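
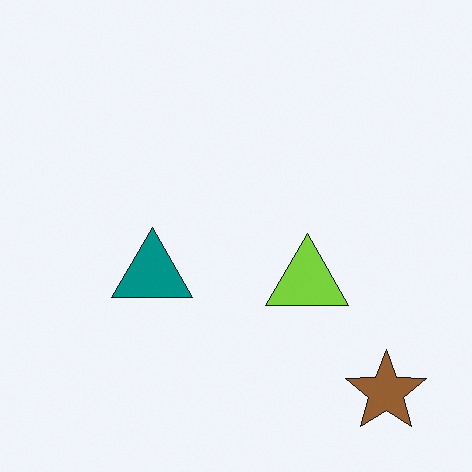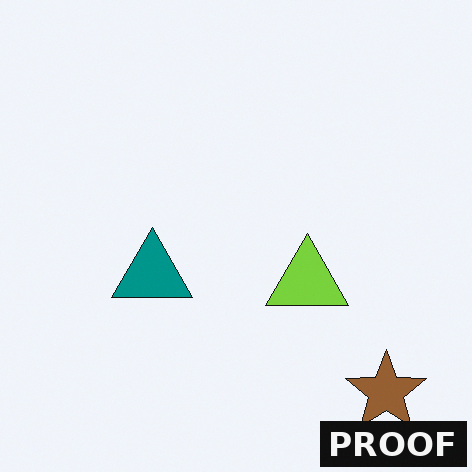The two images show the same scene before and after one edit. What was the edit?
The image was watermarked with the text "PROOF" in the lower-right corner.

A dark label reading "PROOF" appears in the lower-right corner.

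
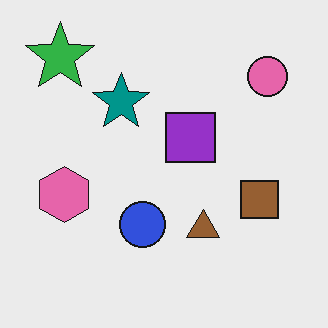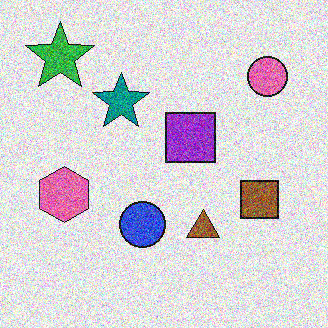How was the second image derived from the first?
This is the original image degraded with strong gaussian noise.

Random speckle covers the whole image, including the flat background.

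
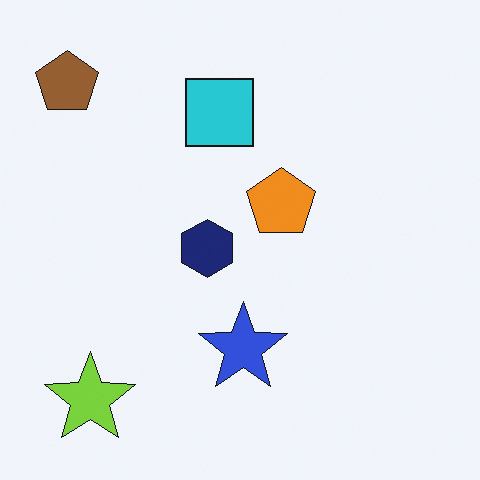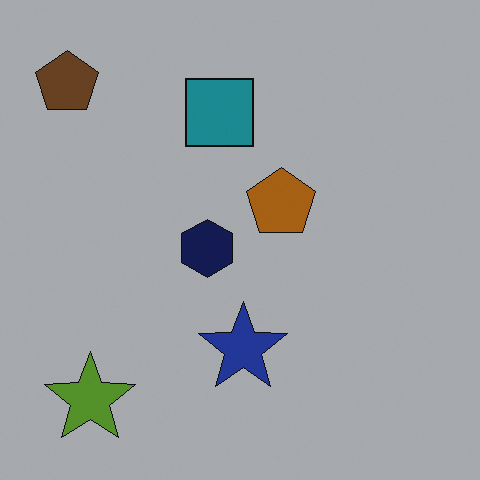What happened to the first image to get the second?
The transformation is: darkened a lot.

Every pixel — background and shapes alike — is uniformly darkened.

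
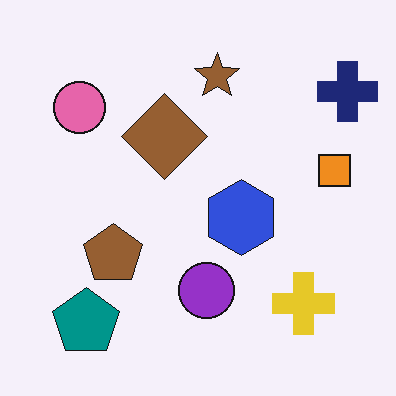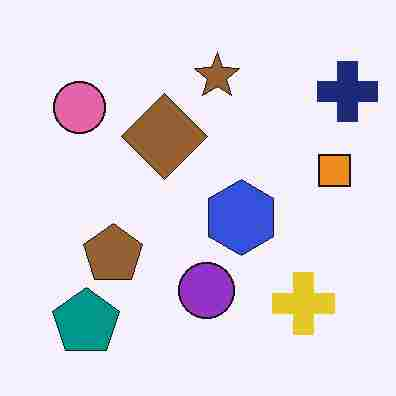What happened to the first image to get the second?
Degraded with heavy JPEG compression.

Blocky 8×8 compression artifacts appear around shape edges and the flat background shows ringing — characteristic JPEG degradation.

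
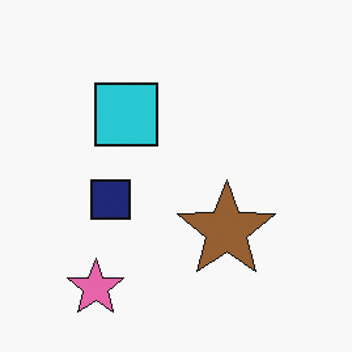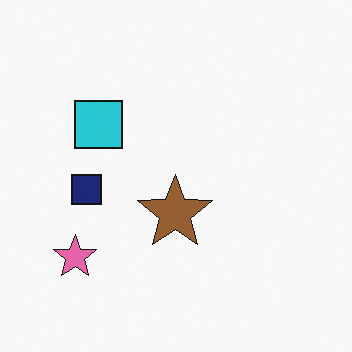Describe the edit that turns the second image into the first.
It was cropped slightly and scaled back up.

The visible shapes are larger and the field of view is narrower; shapes near the original edges may be partly or wholly outside the frame — a crop-and-rescale.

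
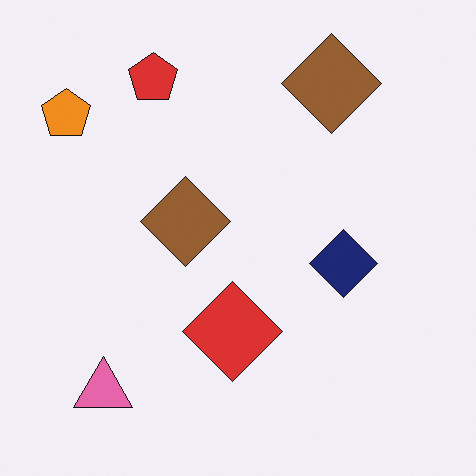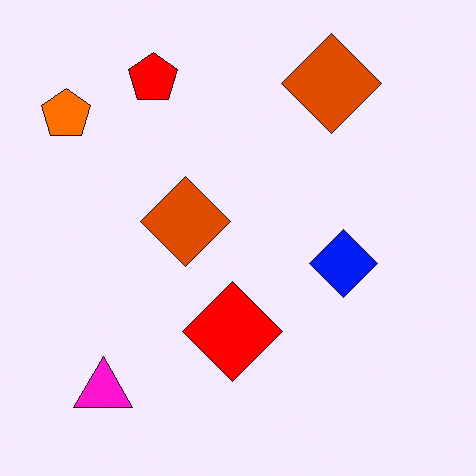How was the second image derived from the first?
It was made much more vivid (saturation change).

All colors are more vivid — a global saturation change.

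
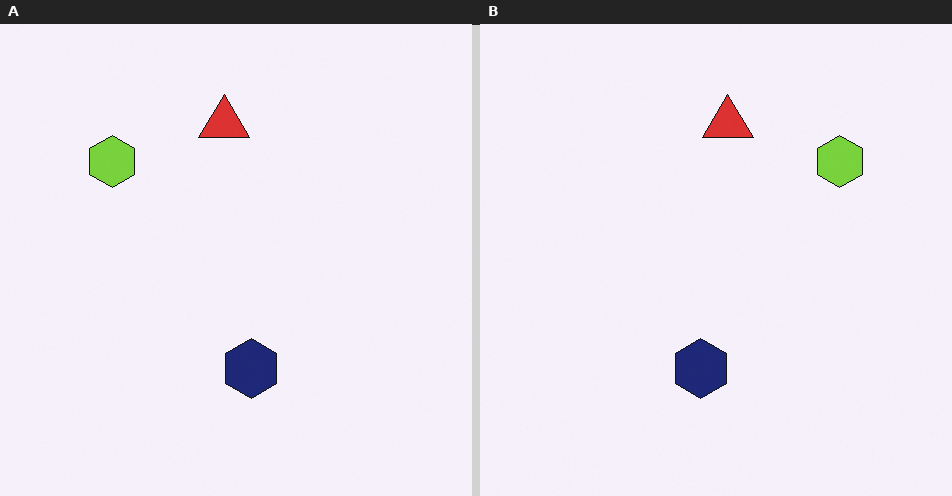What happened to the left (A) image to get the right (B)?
It was flipped horizontally (left ↔ right).

The lime hexagon is in the top-left of the left (A) image and the top-right of the right (B) — shapes on opposite sides of the vertical midline have swapped in a mirror flip.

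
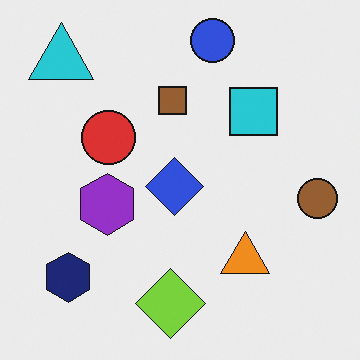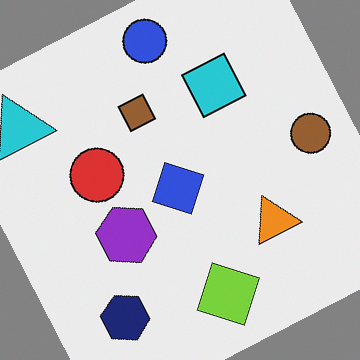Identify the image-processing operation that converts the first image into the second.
It was rotated counter-clockwise by a moderate amount.

Every shape is tilted by the same angle and the image corners show triangular fill wedges — a whole-image rotation by a non-right angle.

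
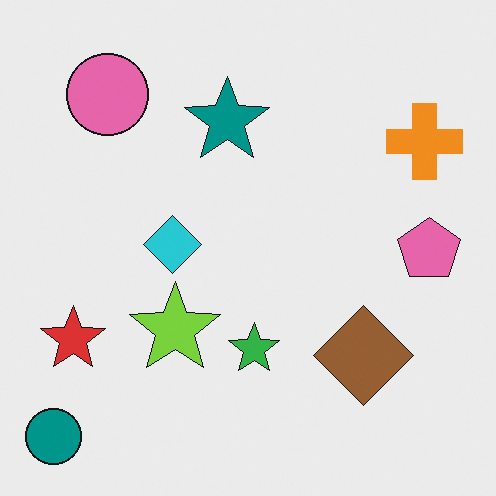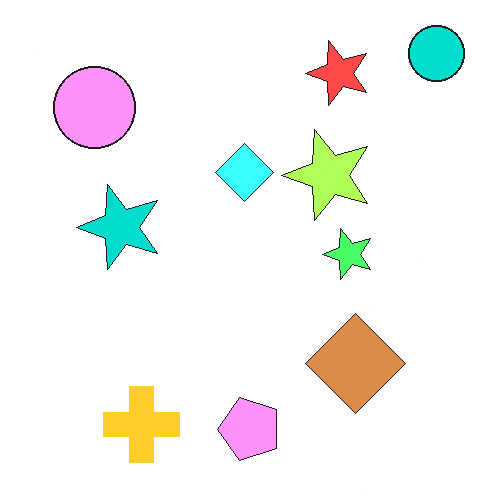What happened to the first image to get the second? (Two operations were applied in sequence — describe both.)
This is the original image substantially brightened, then transposed (reflected across the top-left ↔ bottom-right diagonal).

Every pixel — background and shapes alike — is uniformly brightened. Shapes have swapped their row and column positions — what was in the top-right is now in the bottom-left — a diagonal reflection.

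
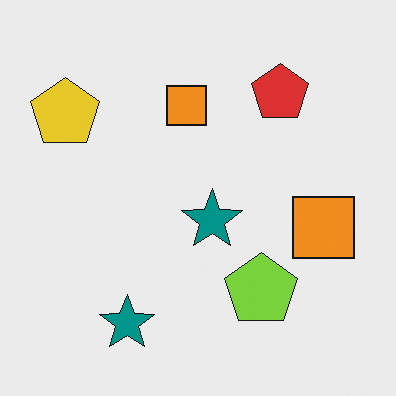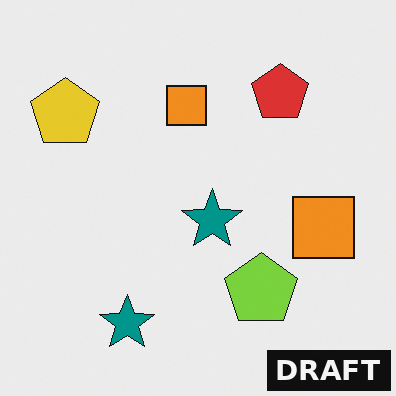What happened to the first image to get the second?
This is the original image watermarked with the text "DRAFT" in the lower-right corner.

A dark label reading "DRAFT" appears in the lower-right corner.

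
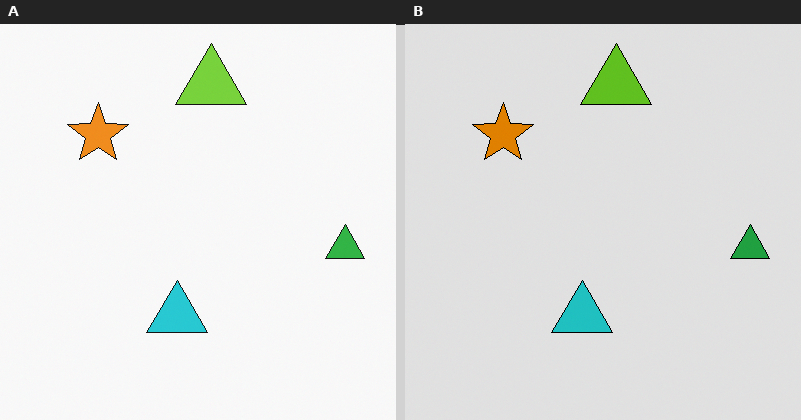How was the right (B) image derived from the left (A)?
The image was moderately posterized.

Each flat color has snapped to a coarser quantized level — most visibly, the near-white background has dropped to a flat grey.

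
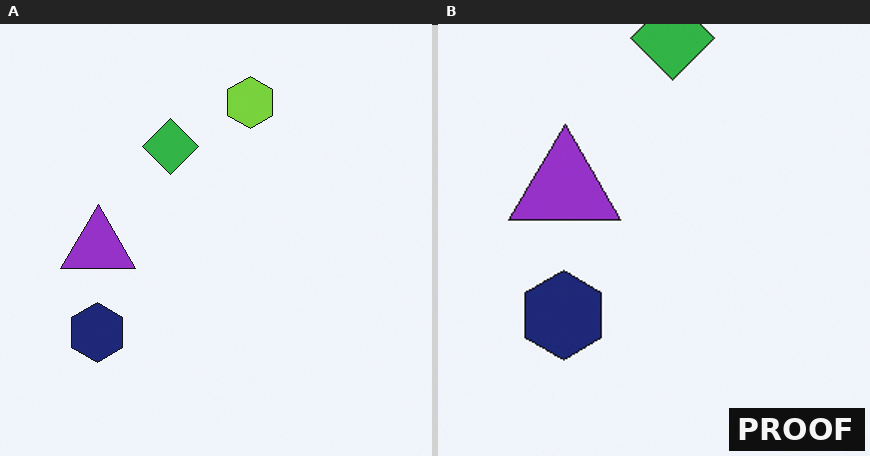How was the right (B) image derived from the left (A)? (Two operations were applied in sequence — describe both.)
The transformation is: cropped slightly and scaled back up, then watermarked with the text "PROOF" in the lower-right corner.

The visible shapes are larger and the field of view is narrower; shapes near the original edges may be partly or wholly outside the frame — a crop-and-rescale. A dark label reading "PROOF" appears in the lower-right corner.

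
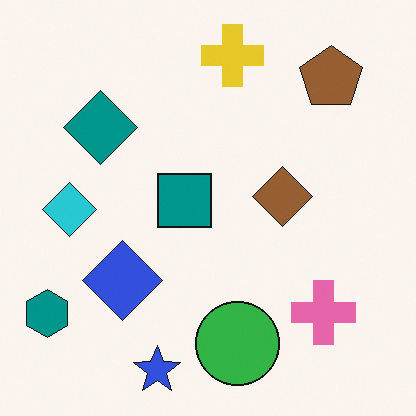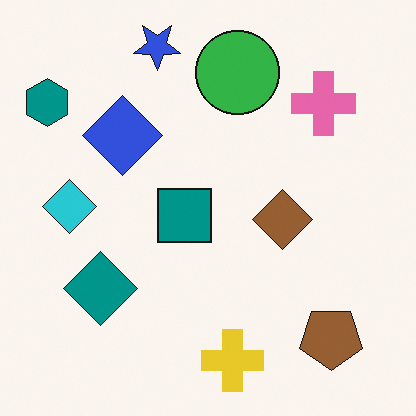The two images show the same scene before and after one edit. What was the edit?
This is the original image flipped vertically (top ↔ bottom).

The blue star is in the bottom of the first image and the top of the second — shapes on opposite sides of the horizontal midline have swapped in a mirror flip.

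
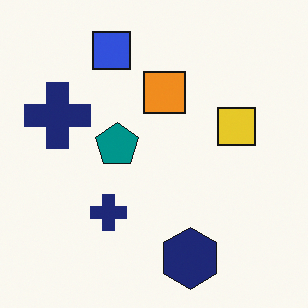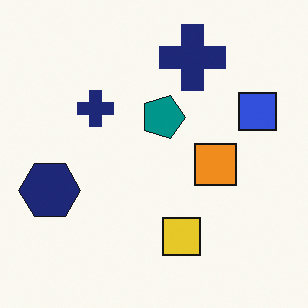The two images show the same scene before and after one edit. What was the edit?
The transformation is: rotated 90° clockwise.

The blue square sits in the top of the first image and the right of the second — consistent with a whole-image 90° clockwise rotation.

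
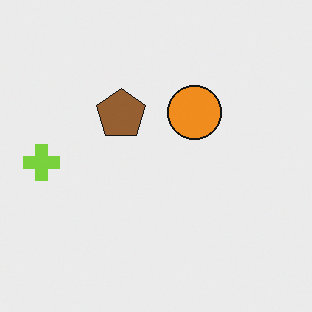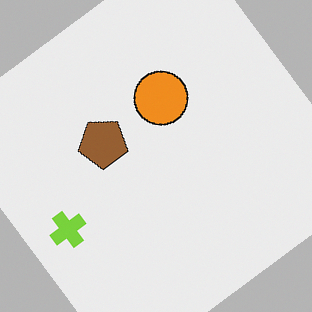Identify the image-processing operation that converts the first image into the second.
The second image is the first rotated counter-clockwise by a large amount — several tens of degrees.

Every shape is tilted by the same angle and the image corners show triangular fill wedges — a whole-image rotation by a non-right angle.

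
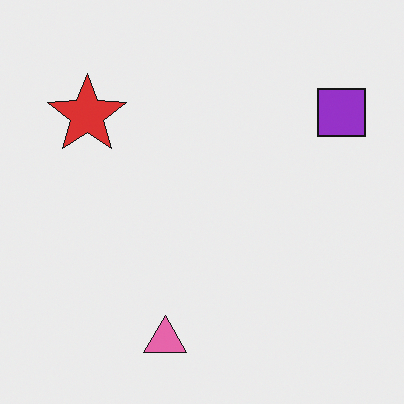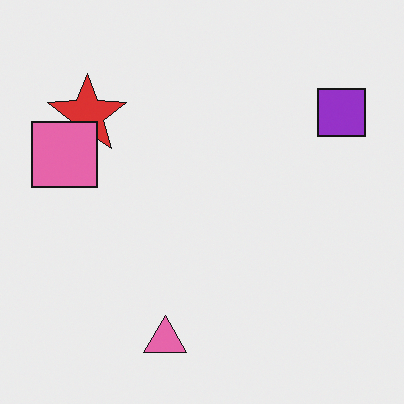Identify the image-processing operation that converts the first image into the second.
This is the original image overlaid with an additional pink square.

A pink square appears in the second image that is absent from the first.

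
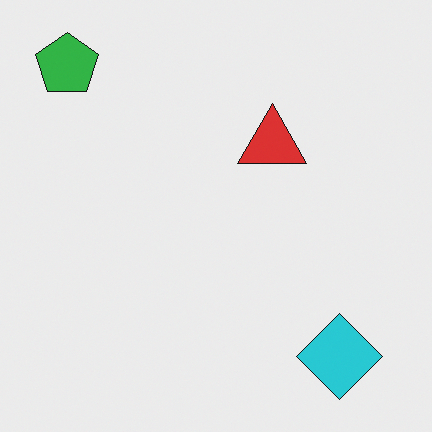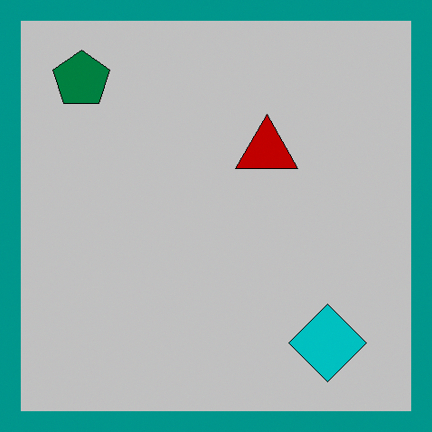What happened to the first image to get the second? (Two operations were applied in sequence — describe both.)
Heavily posterized to just a handful of flat colors, then framed with a teal border.

Each flat color has snapped to a coarser quantized level — most visibly, the near-white background has dropped to a flat grey. A solid teal frame runs around the edge of the second image, with the content slightly shrunk inside it.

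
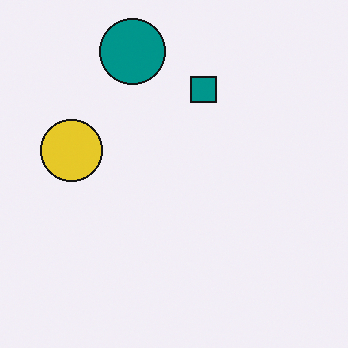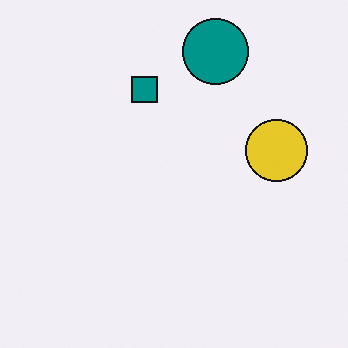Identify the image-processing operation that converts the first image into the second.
The transformation is: flipped horizontally (left ↔ right).

The yellow circle is in the left of the first image and the right of the second — shapes on opposite sides of the vertical midline have swapped in a mirror flip.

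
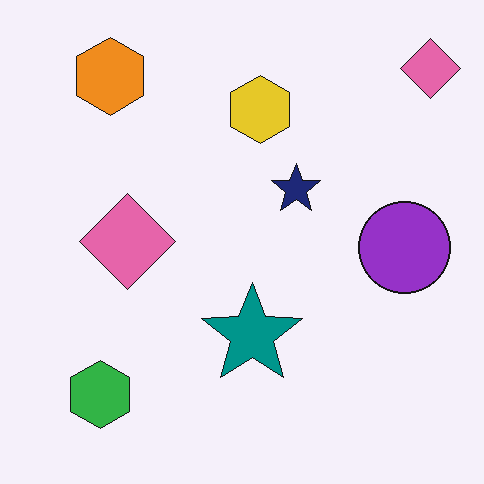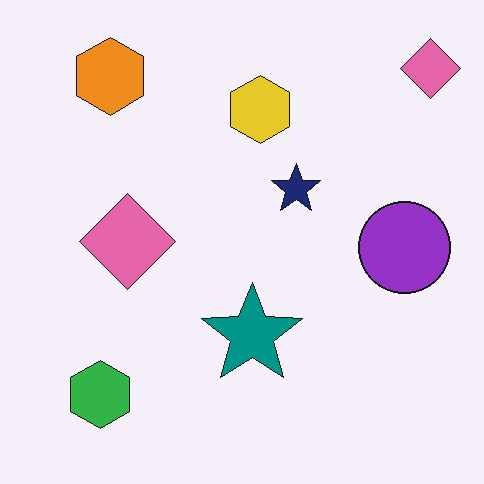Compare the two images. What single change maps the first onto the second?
This is the original image given moderate JPEG compression.

Blocky 8×8 compression artifacts appear around shape edges and the flat background shows ringing — characteristic JPEG degradation.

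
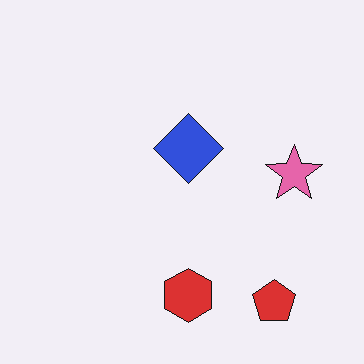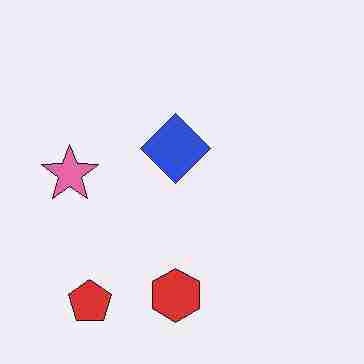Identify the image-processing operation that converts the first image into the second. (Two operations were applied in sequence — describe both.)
Flipped horizontally (left ↔ right), then heavily JPEG-compressed with obvious blocking artifacts.

The pink star is in the right of the first image and the left of the second — shapes on opposite sides of the vertical midline have swapped in a mirror flip. Blocky 8×8 compression artifacts appear around shape edges and the flat background shows ringing — characteristic JPEG degradation.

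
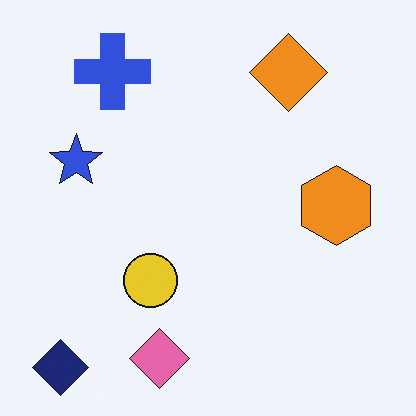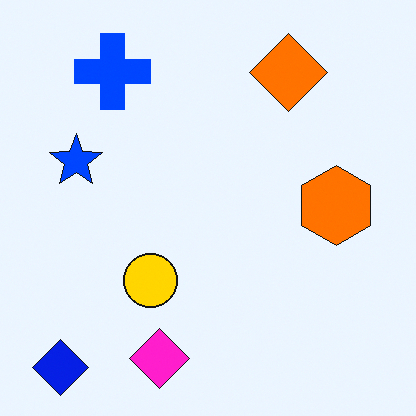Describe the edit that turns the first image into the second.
The transformation is: made much more vivid (saturation change).

All colors are more vivid — a global saturation change.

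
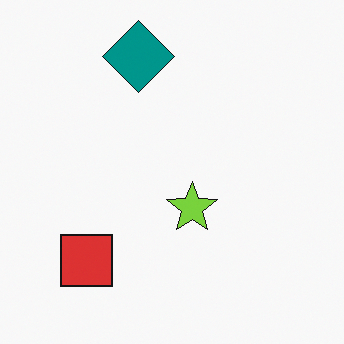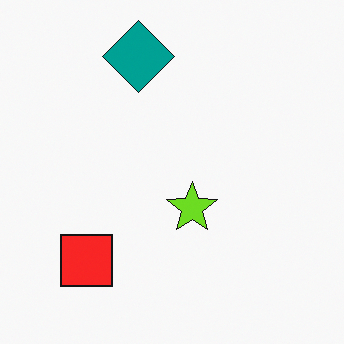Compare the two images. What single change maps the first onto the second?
The second image is the first slightly oversaturated.

All colors are more vivid — a global saturation change.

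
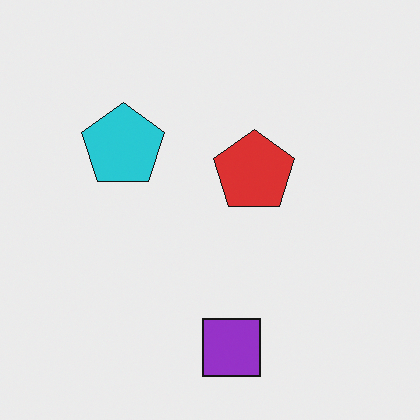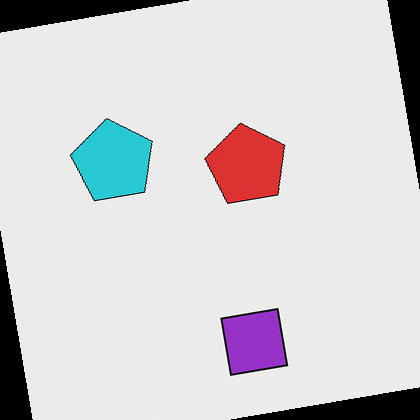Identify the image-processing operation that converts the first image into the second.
It was rotated counter-clockwise by a few degrees.

Every shape is tilted by the same angle and the image corners show triangular fill wedges — a whole-image rotation by a non-right angle.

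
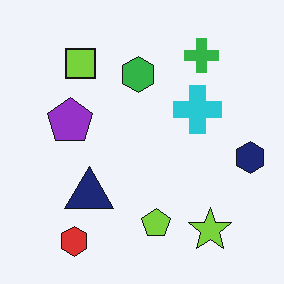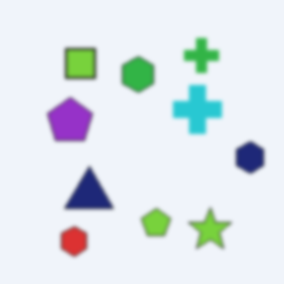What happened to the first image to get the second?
The image was lightly blurred.

Shape edges and outlines are uniformly softened across the whole image.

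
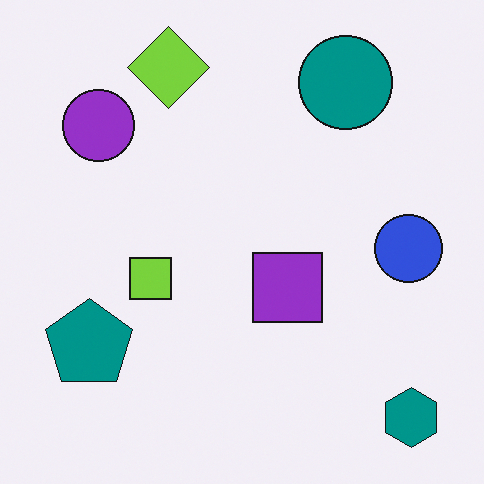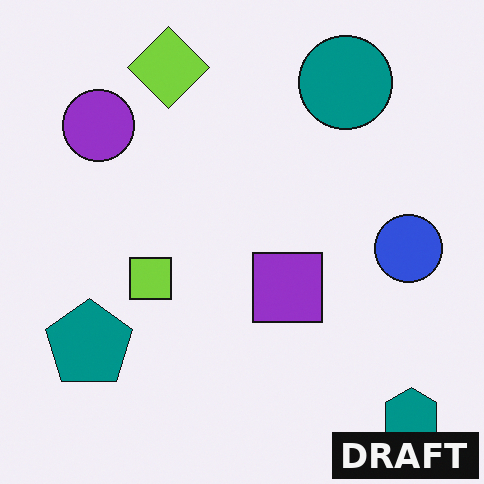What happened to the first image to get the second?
This is the original image watermarked with the text "DRAFT" in the lower-right corner.

A dark label reading "DRAFT" appears in the lower-right corner.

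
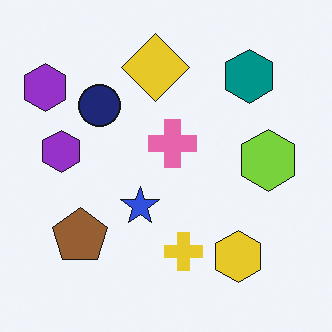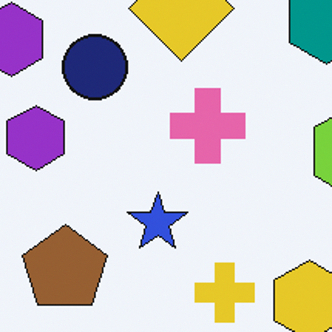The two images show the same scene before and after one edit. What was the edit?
This is the original image cropped slightly and scaled back up.

The visible shapes are larger and the field of view is narrower; shapes near the original edges may be partly or wholly outside the frame — a crop-and-rescale.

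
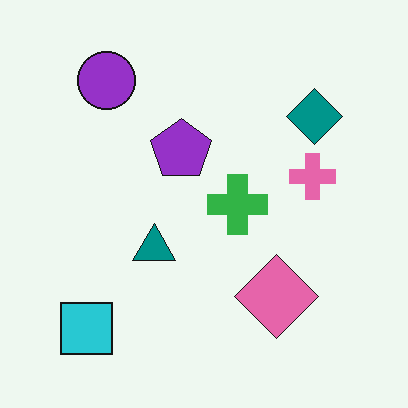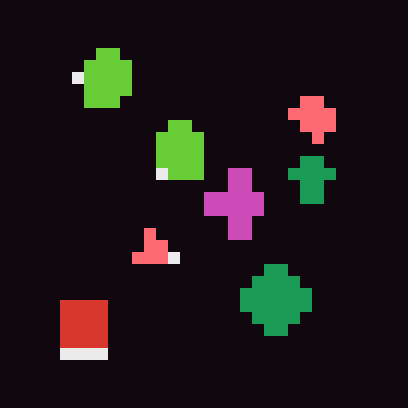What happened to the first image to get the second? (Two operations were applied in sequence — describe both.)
The second image is the first coarsely pixelated, then color-inverted (negative).

Shapes are reduced to large square blocks; fine edges and outlines are lost — a downscale-then-upscale (mosaic) effect. The light background has become dark and every shape's color is its complement — a photographic negative.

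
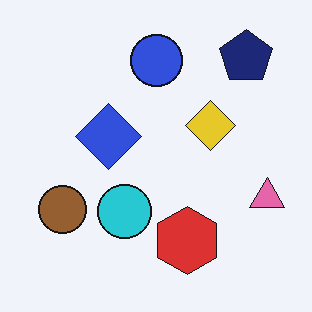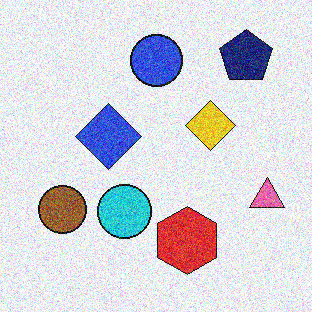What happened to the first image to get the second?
The image was degraded with heavy additive noise.

Random speckle covers the whole image, including the flat background.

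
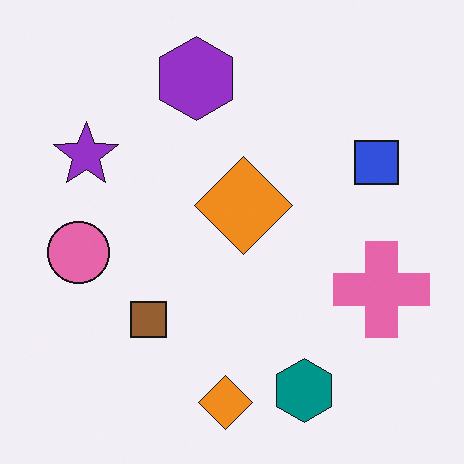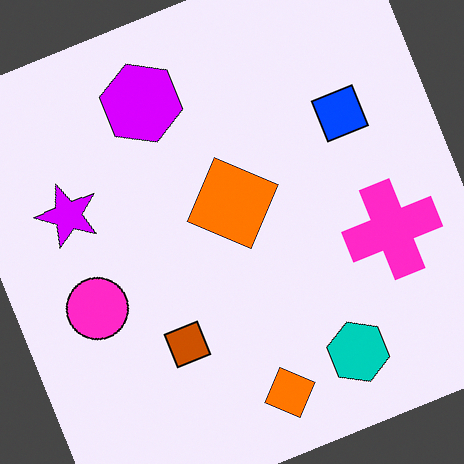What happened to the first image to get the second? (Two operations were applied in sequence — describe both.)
The second image is the first rotated counter-clockwise by a moderate amount, then heavily oversaturated.

Every shape is tilted by the same angle and the image corners show triangular fill wedges — a whole-image rotation by a non-right angle. All colors are more vivid — a global saturation change.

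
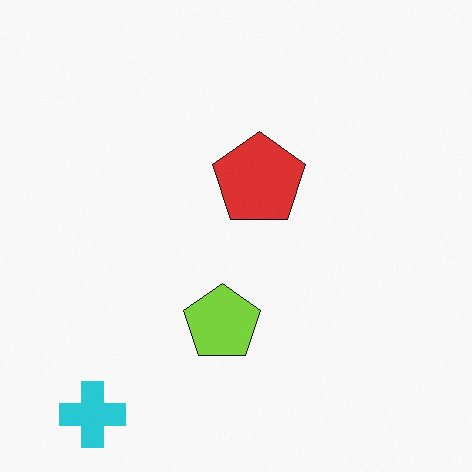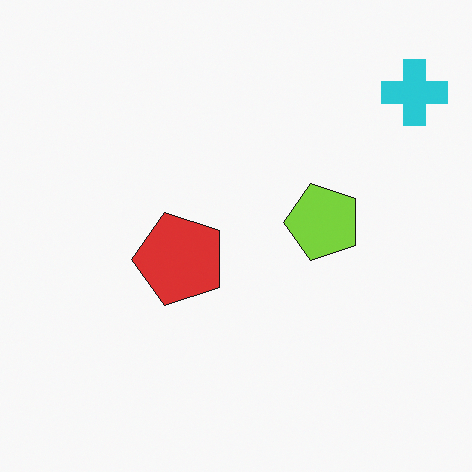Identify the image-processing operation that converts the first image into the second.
The image was transposed (reflected across the top-left ↔ bottom-right diagonal).

Shapes have swapped their row and column positions — what was in the top-right is now in the bottom-left — a diagonal reflection.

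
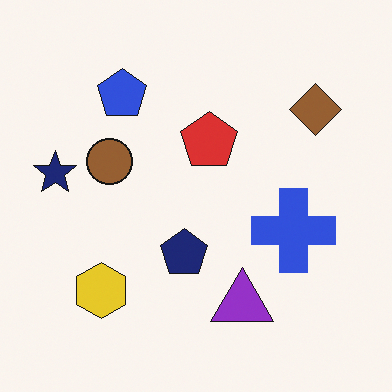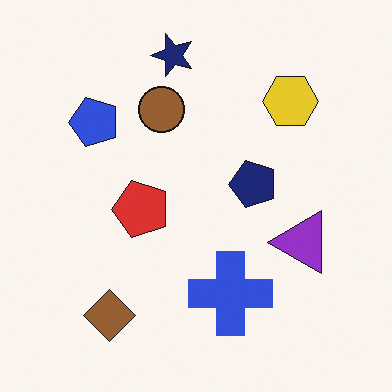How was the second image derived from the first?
The image was transposed (reflected across the top-left ↔ bottom-right diagonal).

Shapes have swapped their row and column positions — what was in the top-right is now in the bottom-left — a diagonal reflection.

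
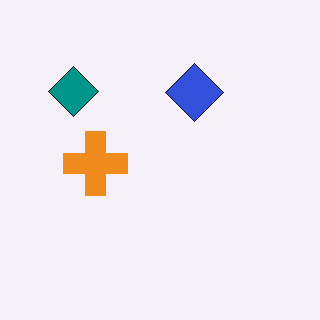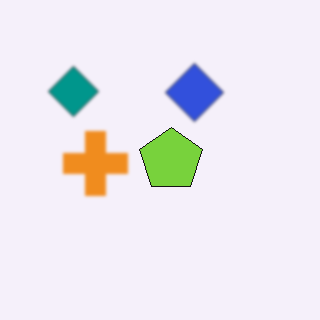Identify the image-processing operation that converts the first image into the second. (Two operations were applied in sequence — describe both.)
Given a subtle gaussian blur, then overlaid with an additional lime pentagon.

Shape edges and outlines are uniformly softened across the whole image. A lime pentagon appears in the second image that is absent from the first.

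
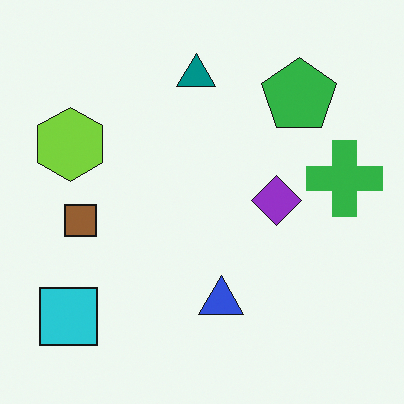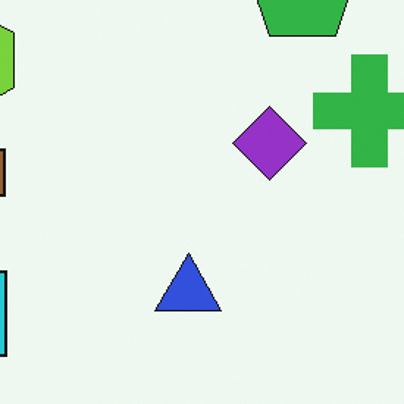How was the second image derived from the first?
Cropped slightly and scaled back up.

The visible shapes are larger and the field of view is narrower; shapes near the original edges may be partly or wholly outside the frame — a crop-and-rescale.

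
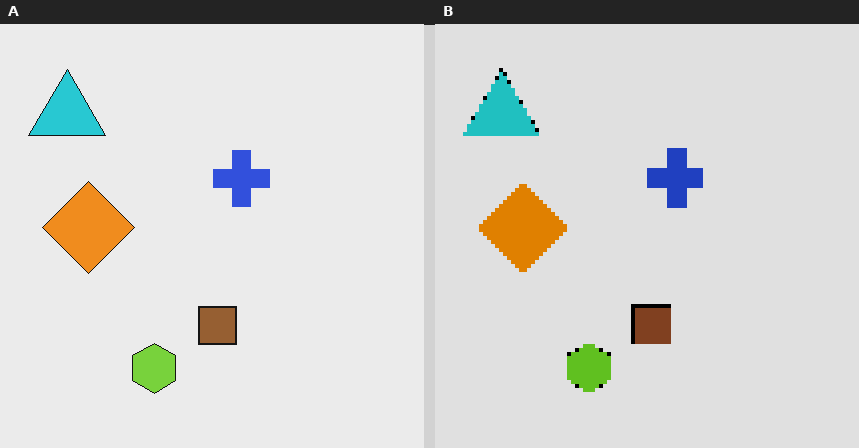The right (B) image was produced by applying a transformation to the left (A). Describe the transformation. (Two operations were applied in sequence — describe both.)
The image was lightly pixelated (a mild mosaic effect), then posterized to a reduced palette.

Shapes are reduced to large square blocks; fine edges and outlines are lost — a downscale-then-upscale (mosaic) effect. Each flat color has snapped to a coarser quantized level — most visibly, the near-white background has dropped to a flat grey.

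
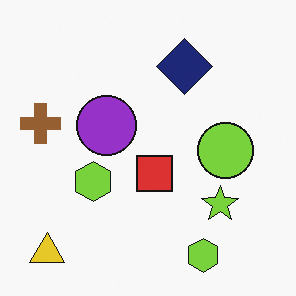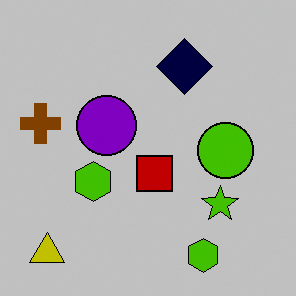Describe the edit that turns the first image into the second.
The transformation is: heavily posterized to just a handful of flat colors.

Each flat color has snapped to a coarser quantized level — most visibly, the near-white background has dropped to a flat grey.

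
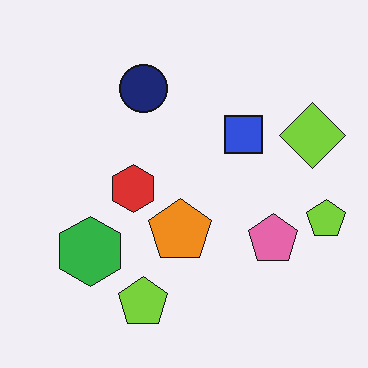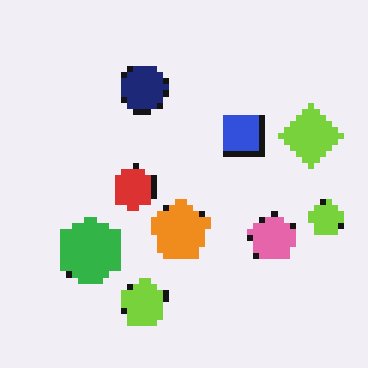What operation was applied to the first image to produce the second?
The second image is the first moderately pixelated.

Shapes are reduced to large square blocks; fine edges and outlines are lost — a downscale-then-upscale (mosaic) effect.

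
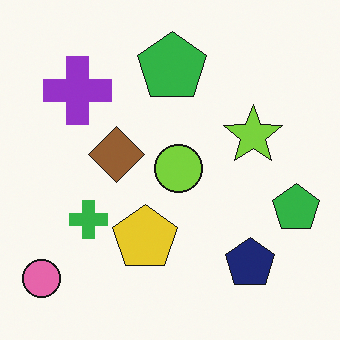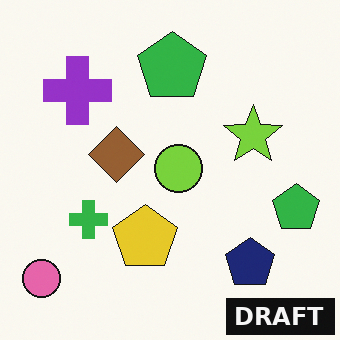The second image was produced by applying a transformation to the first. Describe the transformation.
The image was watermarked with the text "DRAFT" in the lower-right corner.

A dark label reading "DRAFT" appears in the lower-right corner.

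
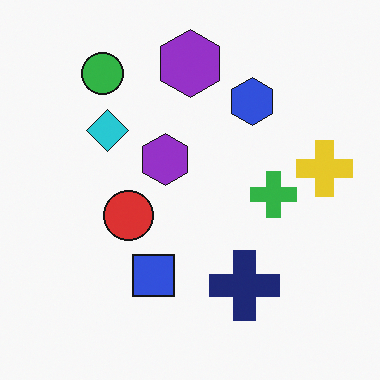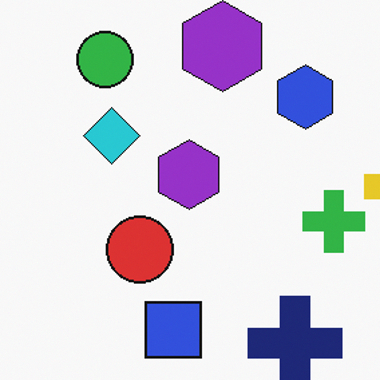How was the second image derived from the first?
The second image is the first cropped slightly and scaled back up.

The visible shapes are larger and the field of view is narrower; shapes near the original edges may be partly or wholly outside the frame — a crop-and-rescale.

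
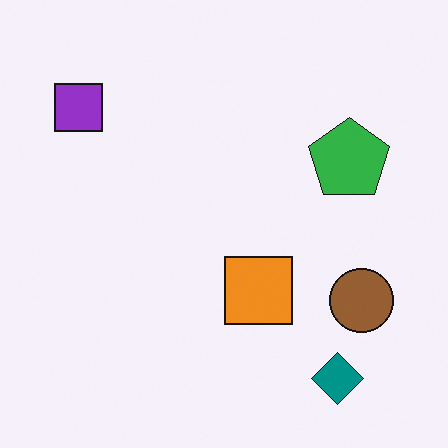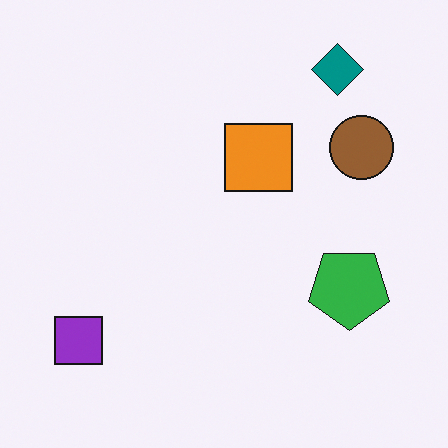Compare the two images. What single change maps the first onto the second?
The image was flipped vertically (top ↔ bottom).

The teal diamond is in the bottom-right of the first image and the top-right of the second — shapes on opposite sides of the horizontal midline have swapped in a mirror flip.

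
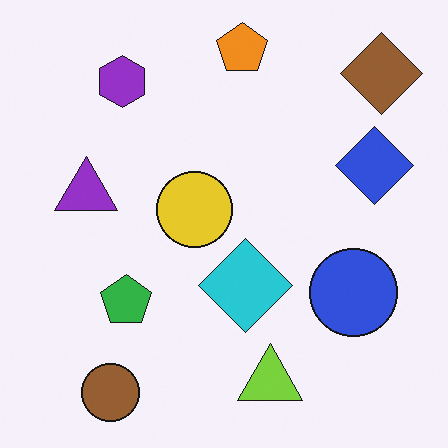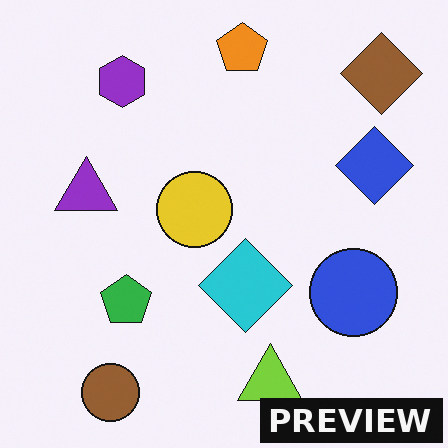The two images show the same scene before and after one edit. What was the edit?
The transformation is: watermarked with the text "PREVIEW" in the lower-right corner.

A dark label reading "PREVIEW" appears in the lower-right corner.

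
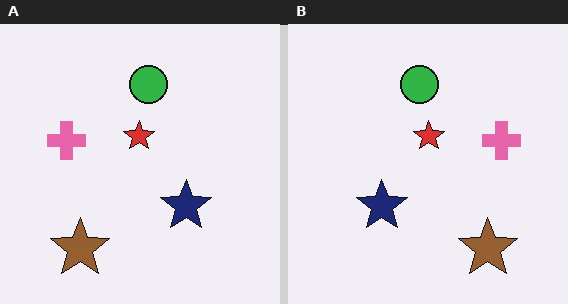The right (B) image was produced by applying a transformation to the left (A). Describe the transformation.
Flipped horizontally (left ↔ right).

The pink cross is in the left of the left (A) image and the right of the right (B) — shapes on opposite sides of the vertical midline have swapped in a mirror flip.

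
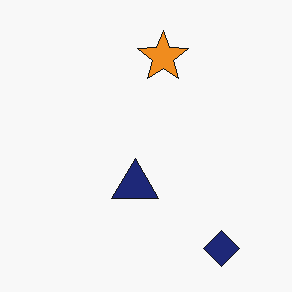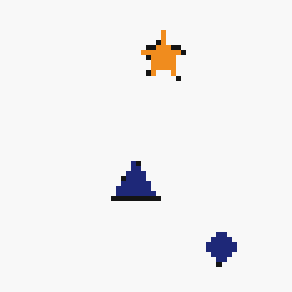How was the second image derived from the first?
The second image is the first lightly pixelated (a mild mosaic effect).

Shapes are reduced to large square blocks; fine edges and outlines are lost — a downscale-then-upscale (mosaic) effect.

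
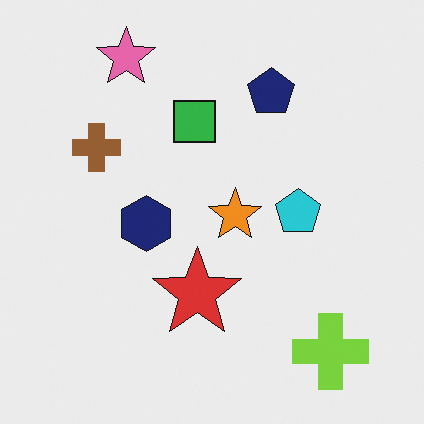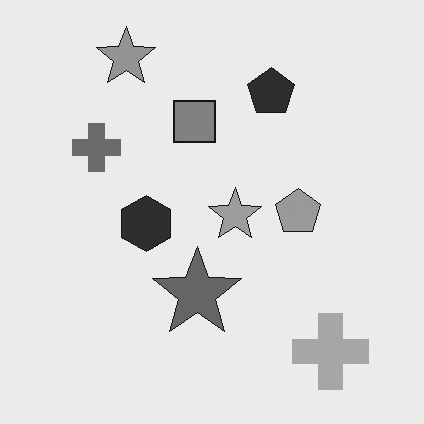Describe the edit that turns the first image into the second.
The image was converted to grayscale.

All color is removed — every shape is now a shade of grey.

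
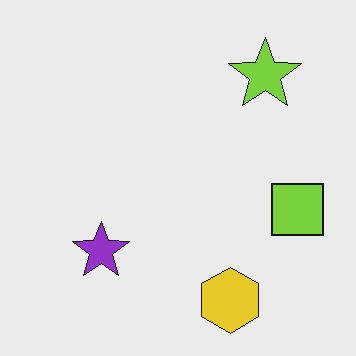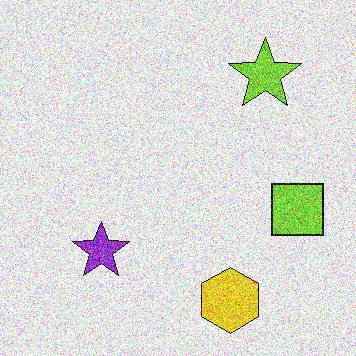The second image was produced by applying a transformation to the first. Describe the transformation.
The second image is the first degraded with heavy additive noise.

Random speckle covers the whole image, including the flat background.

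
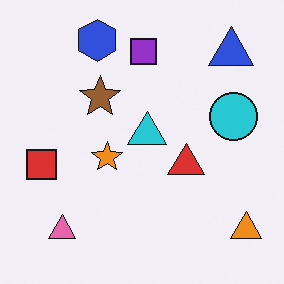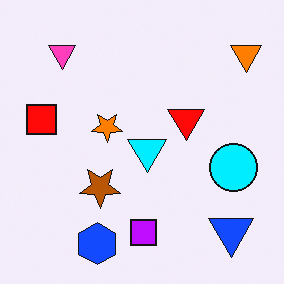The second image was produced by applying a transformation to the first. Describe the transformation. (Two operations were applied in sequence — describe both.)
Flipped vertically (top ↔ bottom), then made much more vivid (saturation change).

The blue hexagon is in the top of the first image and the bottom of the second — shapes on opposite sides of the horizontal midline have swapped in a mirror flip. All colors are more vivid — a global saturation change.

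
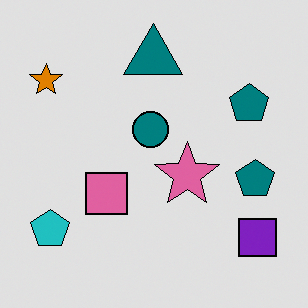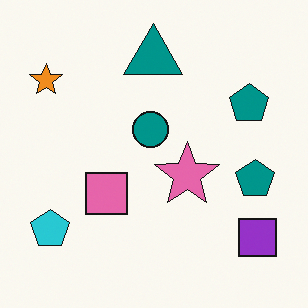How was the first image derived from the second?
It was moderately posterized.

Each flat color has snapped to a coarser quantized level — most visibly, the near-white background has dropped to a flat grey.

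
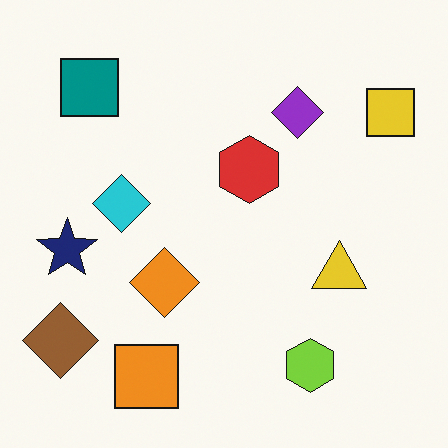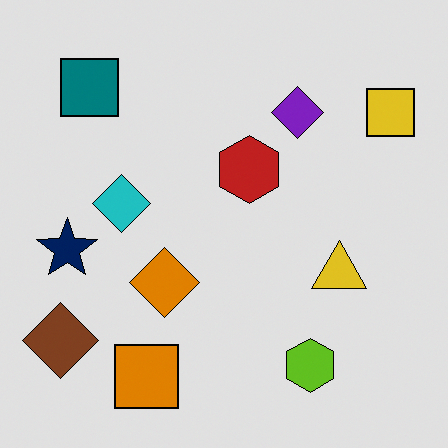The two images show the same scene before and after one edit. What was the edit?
This is the original image moderately posterized.

Each flat color has snapped to a coarser quantized level — most visibly, the near-white background has dropped to a flat grey.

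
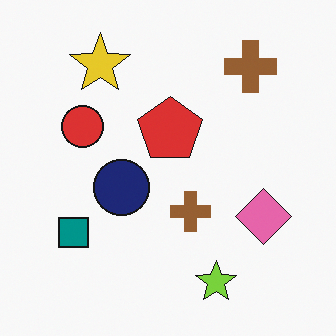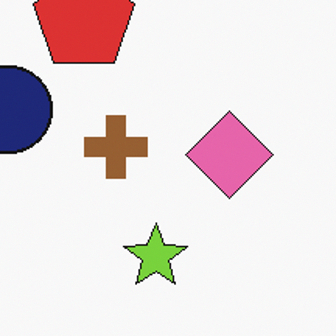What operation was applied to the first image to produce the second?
The image was cropped slightly and scaled back up.

The visible shapes are larger and the field of view is narrower; shapes near the original edges may be partly or wholly outside the frame — a crop-and-rescale.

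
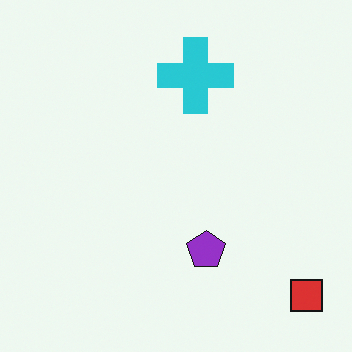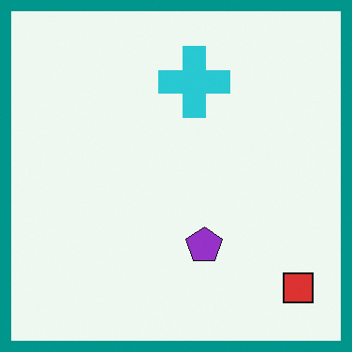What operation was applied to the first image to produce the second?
The second image is the first framed with a teal border.

A solid teal frame runs around the edge of the second image, with the content slightly shrunk inside it.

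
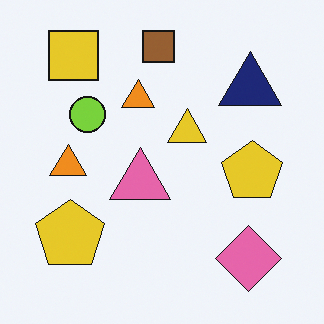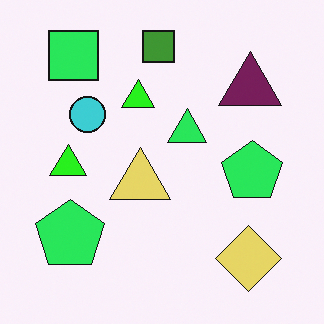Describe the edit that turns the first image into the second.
It was hue-shifted by a moderate amount.

Every shape's color has rotated by the same amount around the hue wheel — a uniform hue shift.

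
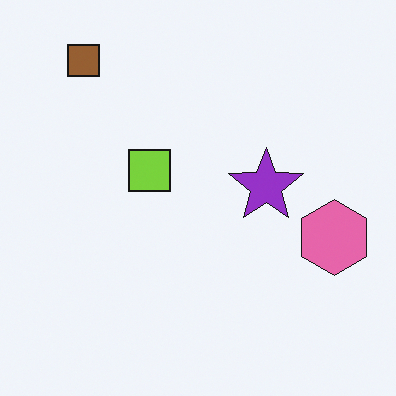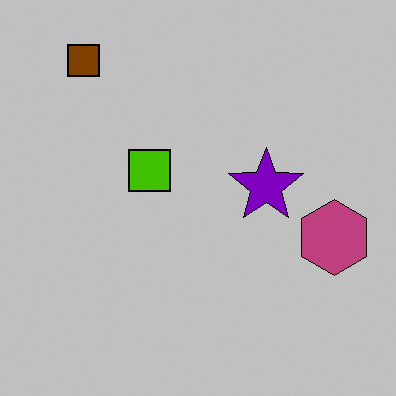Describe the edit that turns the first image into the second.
This is the original image heavily posterized to just a handful of flat colors.

Each flat color has snapped to a coarser quantized level — most visibly, the near-white background has dropped to a flat grey.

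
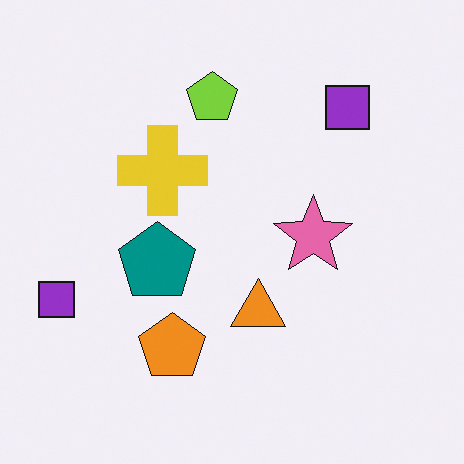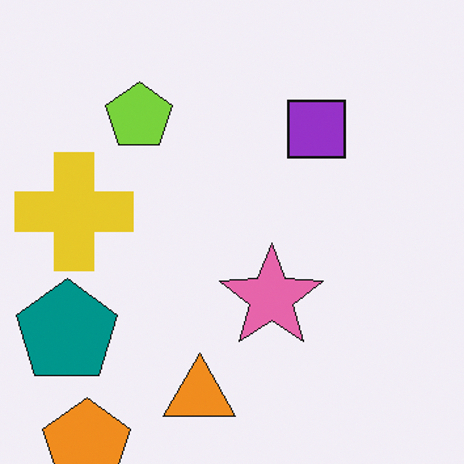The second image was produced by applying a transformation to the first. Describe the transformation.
The second image is the first cropped slightly and scaled back up.

The visible shapes are larger and the field of view is narrower; shapes near the original edges may be partly or wholly outside the frame — a crop-and-rescale.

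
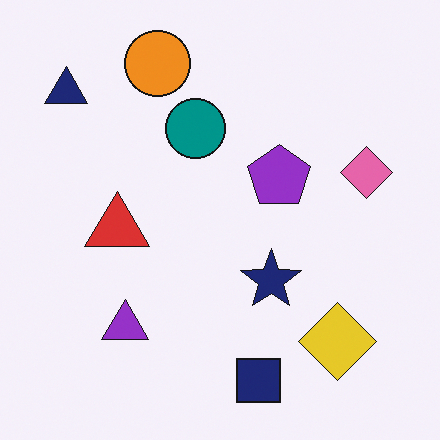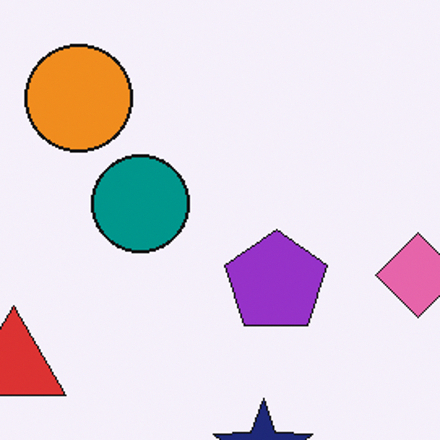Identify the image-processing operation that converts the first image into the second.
It was cropped to a noticeably smaller region and rescaled.

The visible shapes are larger and the field of view is narrower; shapes near the original edges may be partly or wholly outside the frame — a crop-and-rescale.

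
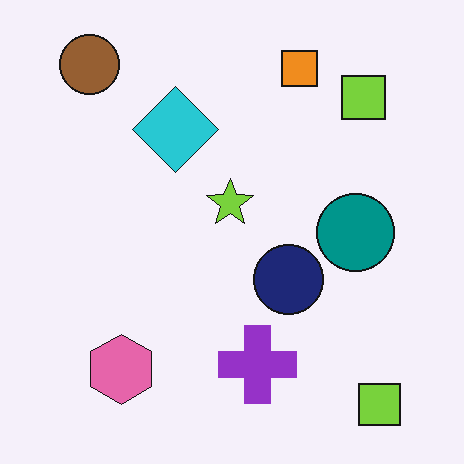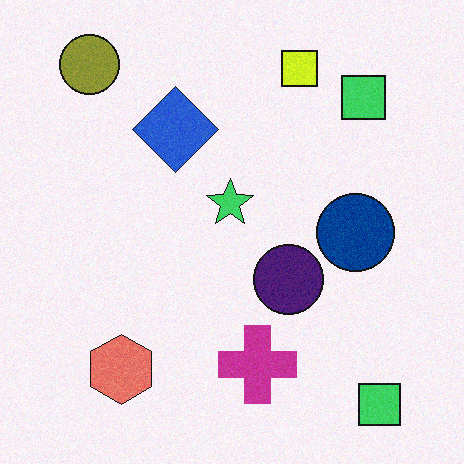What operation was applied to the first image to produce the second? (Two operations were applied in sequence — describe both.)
The second image is the first degraded with a light layer of grain, then hue-shifted slightly.

Random speckle covers the whole image, including the flat background. Every shape's color has rotated by the same amount around the hue wheel — a uniform hue shift.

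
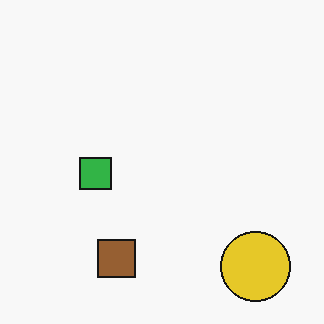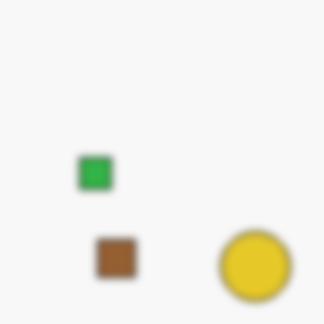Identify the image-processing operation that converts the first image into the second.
It was noticeably gaussian-blurred.

Shape edges and outlines are uniformly softened across the whole image.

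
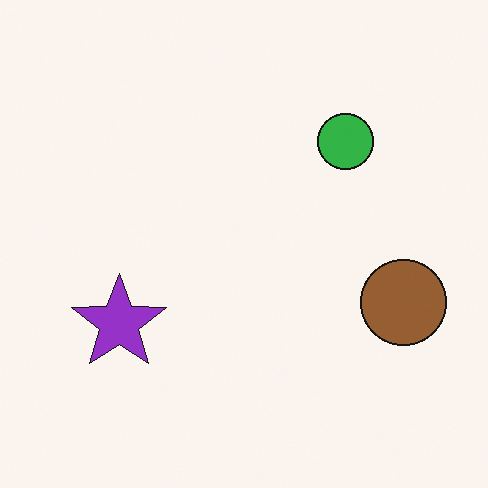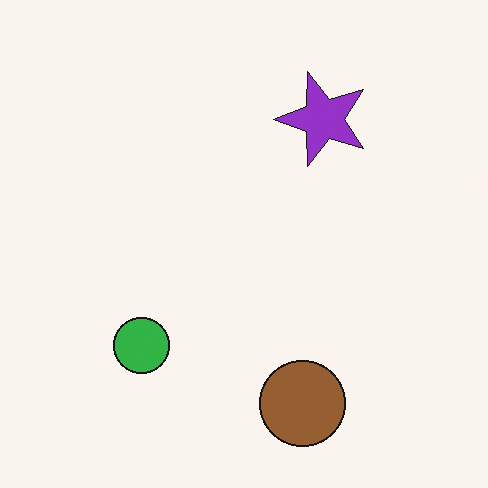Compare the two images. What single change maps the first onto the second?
The transformation is: transposed (reflected across the top-left ↔ bottom-right diagonal).

Shapes have swapped their row and column positions — what was in the top-right is now in the bottom-left — a diagonal reflection.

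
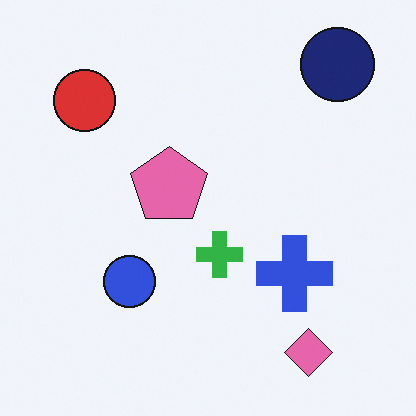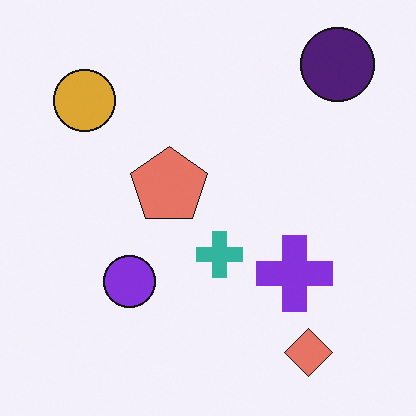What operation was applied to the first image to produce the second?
The image was hue-shifted by a small amount.

Every shape's color has rotated by the same amount around the hue wheel — a uniform hue shift.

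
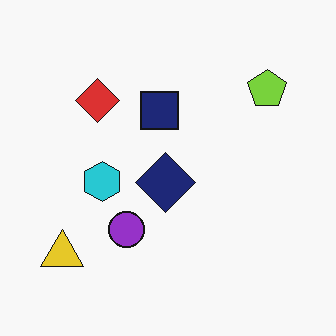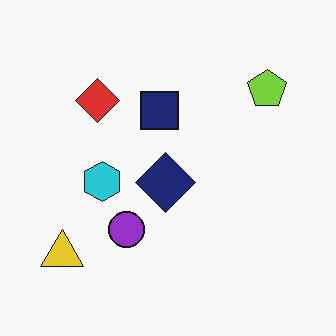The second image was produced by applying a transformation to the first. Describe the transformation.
The second image is the first JPEG-compressed with visible artifacts.

Blocky 8×8 compression artifacts appear around shape edges and the flat background shows ringing — characteristic JPEG degradation.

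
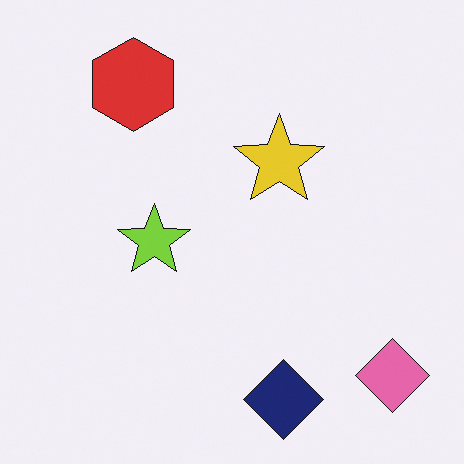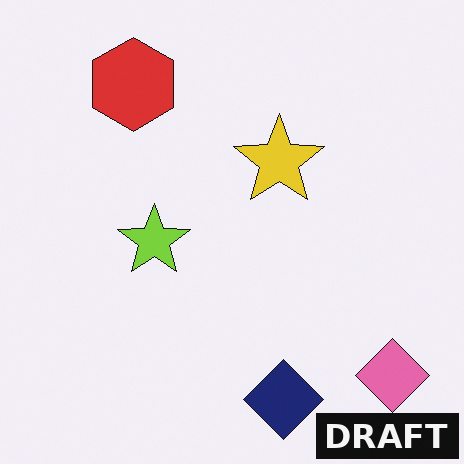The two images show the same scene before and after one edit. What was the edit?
This is the original image watermarked with the text "DRAFT" in the lower-right corner.

A dark label reading "DRAFT" appears in the lower-right corner.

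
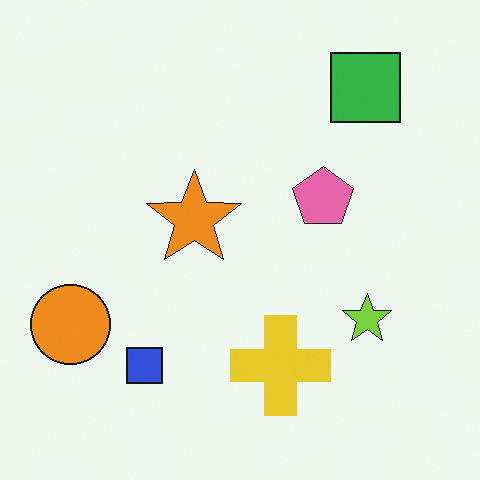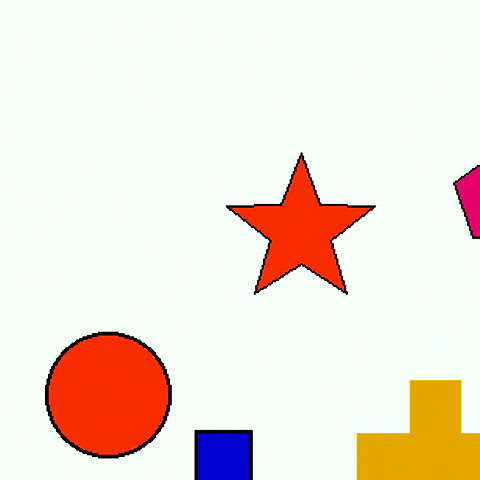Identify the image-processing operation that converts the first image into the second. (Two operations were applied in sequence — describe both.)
This is the original image cropped to a modestly smaller region and rescaled, then boosted in contrast.

The visible shapes are larger and the field of view is narrower; shapes near the original edges may be partly or wholly outside the frame — a crop-and-rescale. Tones are pushed away from mid-grey across the whole image — a global contrast change.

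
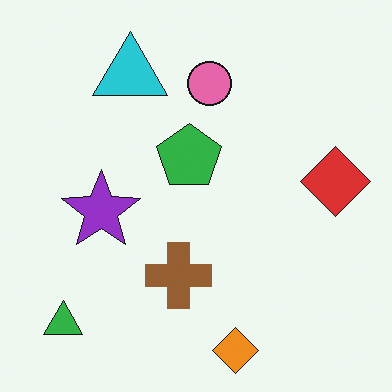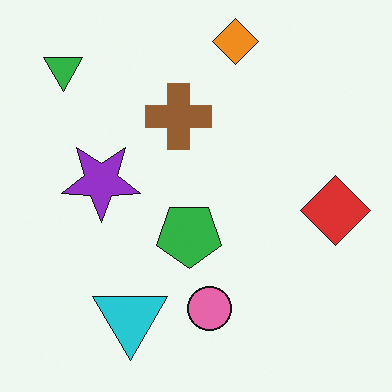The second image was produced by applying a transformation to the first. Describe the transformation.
It was flipped vertically (top ↔ bottom).

The orange diamond is in the bottom of the first image and the top of the second — shapes on opposite sides of the horizontal midline have swapped in a mirror flip.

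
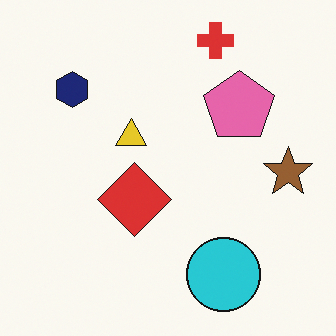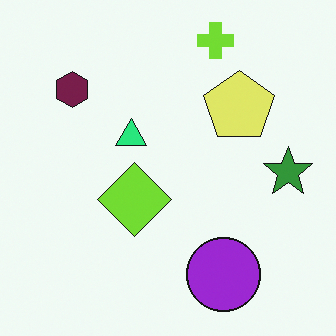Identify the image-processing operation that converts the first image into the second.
The transformation is: hue-shifted through roughly a third of the color wheel.

Every shape's color has rotated by the same amount around the hue wheel — a uniform hue shift.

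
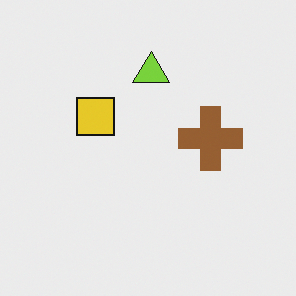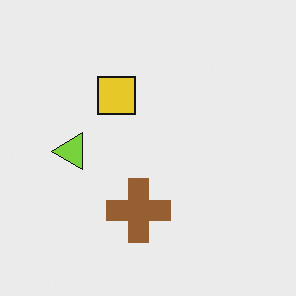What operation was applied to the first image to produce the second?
Transposed (reflected across the top-left ↔ bottom-right diagonal).

Shapes have swapped their row and column positions — what was in the top-right is now in the bottom-left — a diagonal reflection.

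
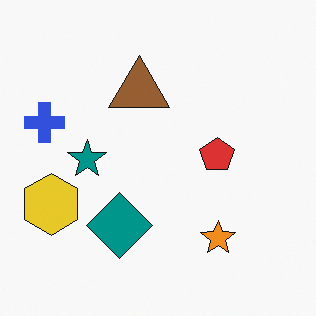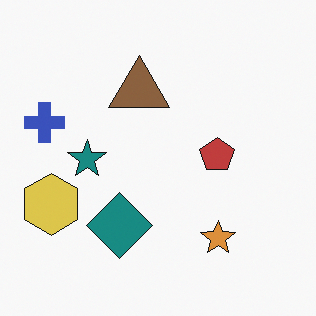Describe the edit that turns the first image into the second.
The image was slightly desaturated.

All colors are more muted and greyish — a global saturation change.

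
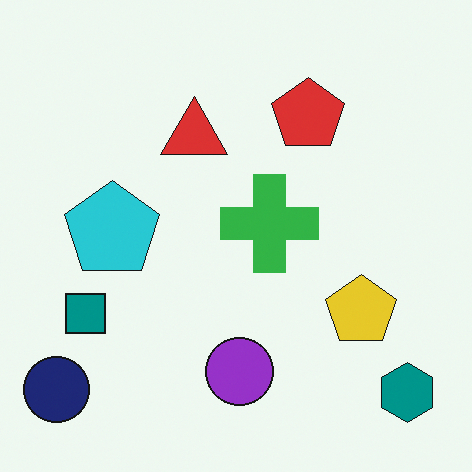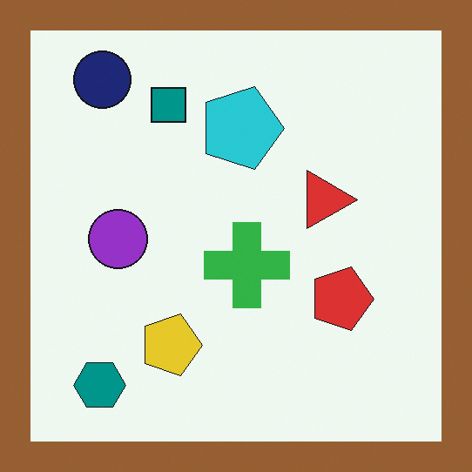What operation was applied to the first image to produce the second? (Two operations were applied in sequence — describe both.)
This is the original image rotated 90° clockwise, then framed with a brown border.

The navy circle sits in the bottom-left of the first image and the top-left of the second — consistent with a whole-image 90° clockwise rotation. A solid brown frame runs around the edge of the second image, with the content slightly shrunk inside it.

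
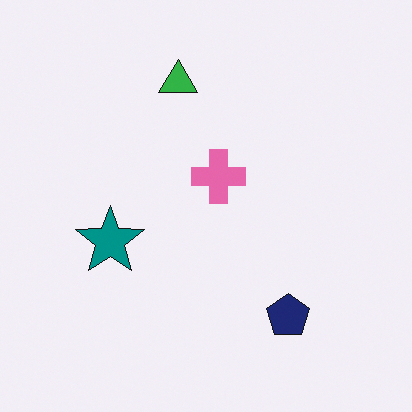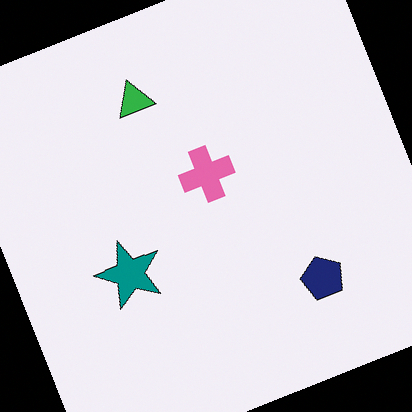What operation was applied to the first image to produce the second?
This is the original image rotated counter-clockwise by a clearly visible amount.

Every shape is tilted by the same angle and the image corners show triangular fill wedges — a whole-image rotation by a non-right angle.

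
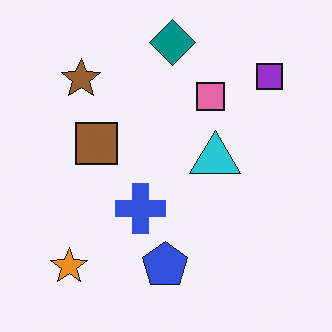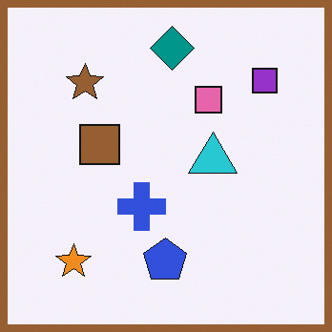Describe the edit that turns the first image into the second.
It was framed with a brown border.

A solid brown frame runs around the edge of the second image, with the content slightly shrunk inside it.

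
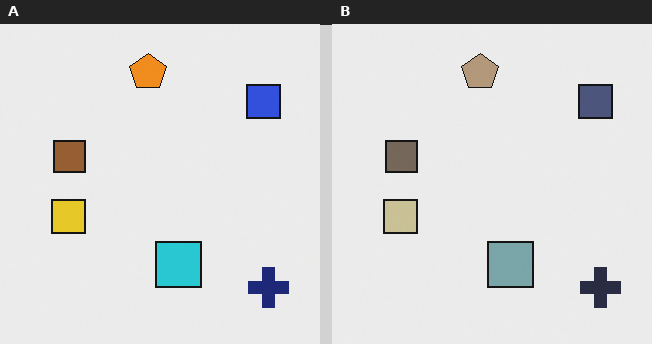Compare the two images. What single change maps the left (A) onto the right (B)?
The image was made much more muted (saturation change).

All colors are more muted and greyish — a global saturation change.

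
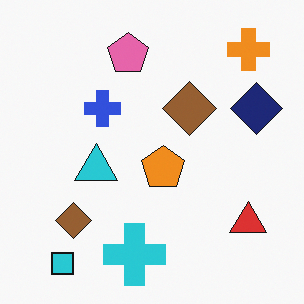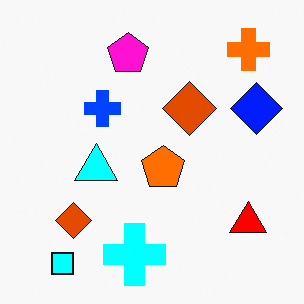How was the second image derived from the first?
It was made much more vivid (saturation change).

All colors are more vivid — a global saturation change.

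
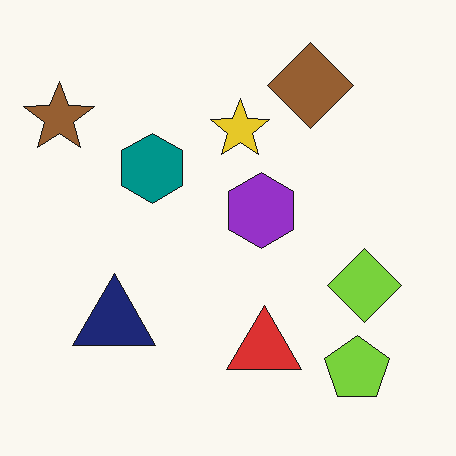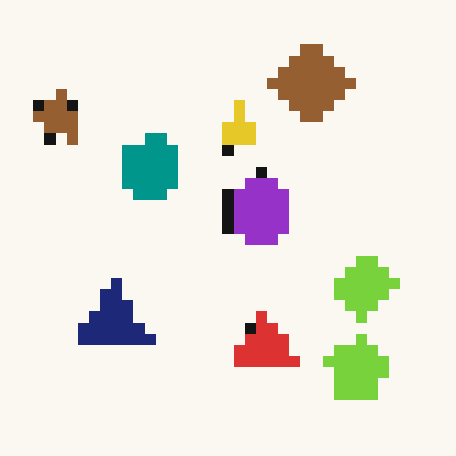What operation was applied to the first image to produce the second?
Heavily pixelated into large blocks.

Shapes are reduced to large square blocks; fine edges and outlines are lost — a downscale-then-upscale (mosaic) effect.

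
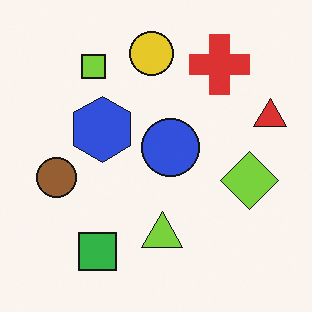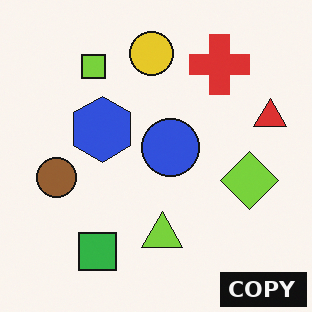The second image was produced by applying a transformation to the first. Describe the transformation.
This is the original image watermarked with the text "COPY" in the lower-right corner.

A dark label reading "COPY" appears in the lower-right corner.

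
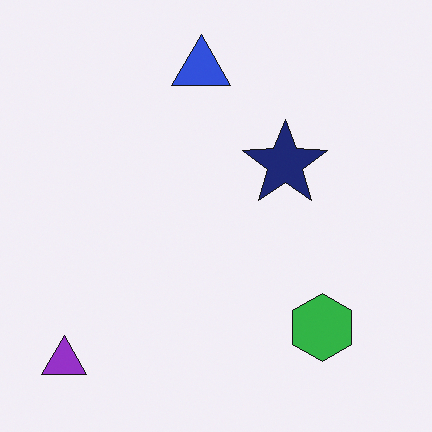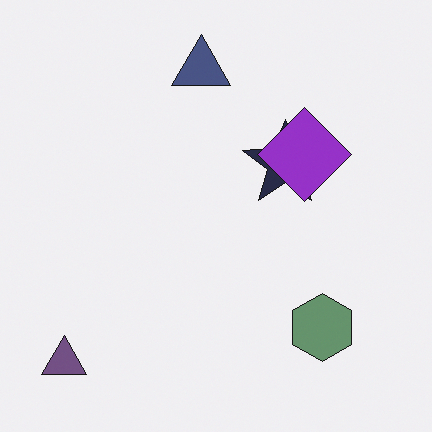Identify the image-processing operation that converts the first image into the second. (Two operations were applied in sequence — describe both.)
The image was made much more muted (saturation change), then overlaid with an additional purple diamond.

All colors are more muted and greyish — a global saturation change. A purple diamond appears in the second image that is absent from the first.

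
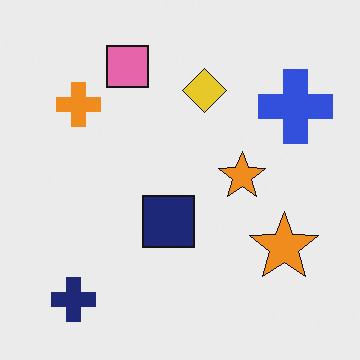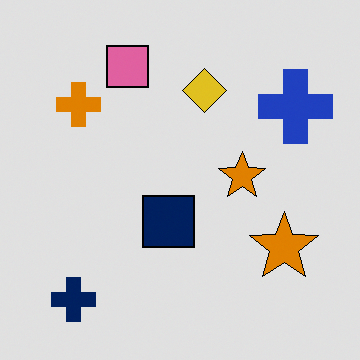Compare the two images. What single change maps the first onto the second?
This is the original image moderately posterized.

Each flat color has snapped to a coarser quantized level — most visibly, the near-white background has dropped to a flat grey.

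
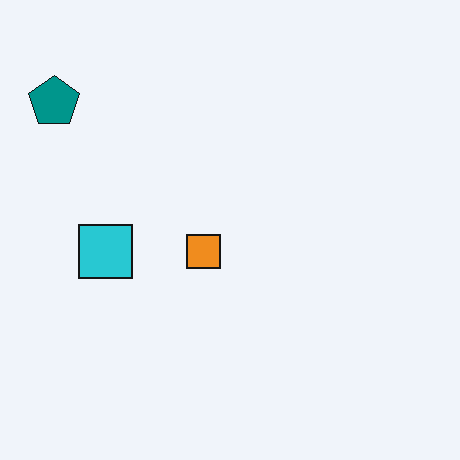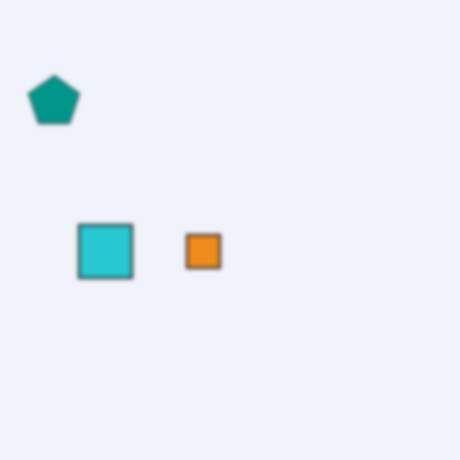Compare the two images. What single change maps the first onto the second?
It was lightly blurred.

Shape edges and outlines are uniformly softened across the whole image.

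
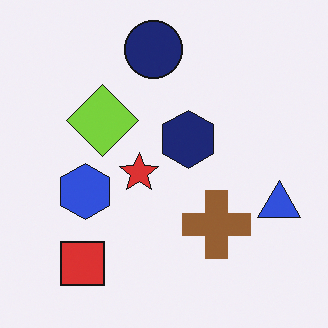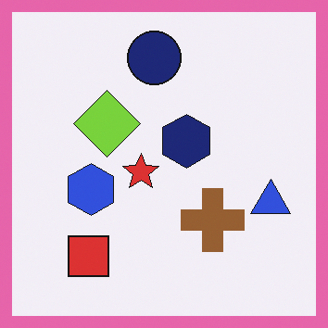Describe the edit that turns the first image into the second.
The second image is the first framed with a pink border.

A solid pink frame runs around the edge of the second image, with the content slightly shrunk inside it.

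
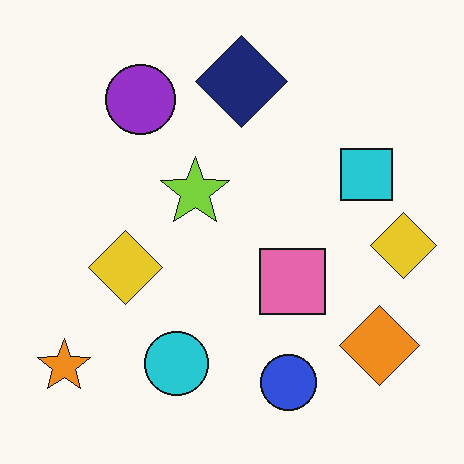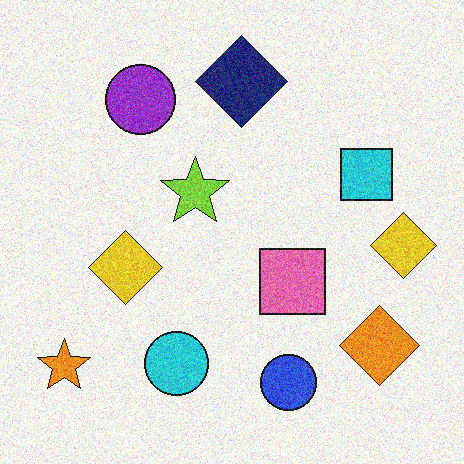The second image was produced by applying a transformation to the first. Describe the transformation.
The image was degraded with visible gaussian noise.

Random speckle covers the whole image, including the flat background.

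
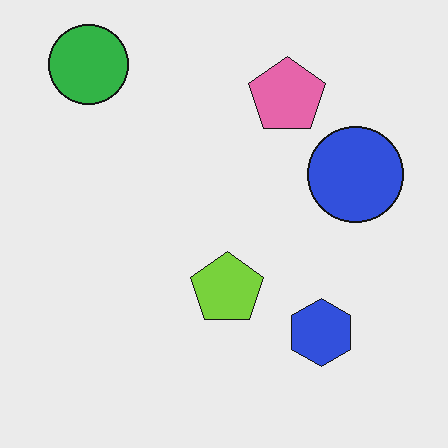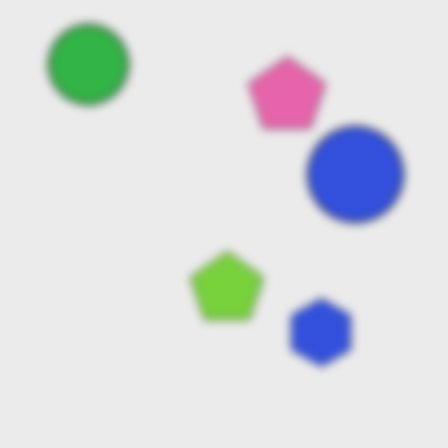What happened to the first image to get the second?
It was moderately blurred.

Shape edges and outlines are uniformly softened across the whole image.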